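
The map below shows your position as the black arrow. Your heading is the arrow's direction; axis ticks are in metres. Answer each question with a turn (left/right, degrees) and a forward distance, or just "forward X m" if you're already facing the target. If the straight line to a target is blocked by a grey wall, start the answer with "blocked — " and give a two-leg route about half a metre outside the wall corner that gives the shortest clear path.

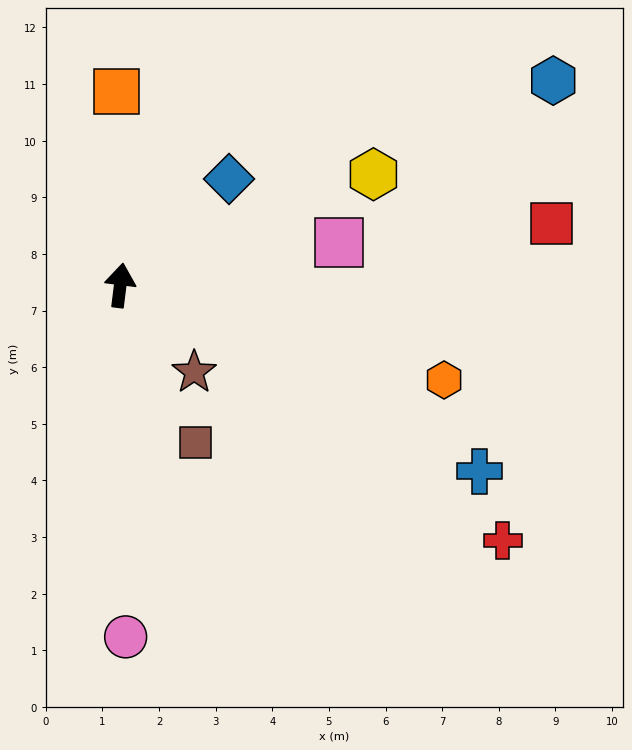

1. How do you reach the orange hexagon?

turn right 99°, forward 6.0 m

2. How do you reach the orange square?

turn left 8°, forward 3.4 m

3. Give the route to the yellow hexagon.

turn right 59°, forward 4.9 m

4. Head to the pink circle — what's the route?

turn right 172°, forward 6.2 m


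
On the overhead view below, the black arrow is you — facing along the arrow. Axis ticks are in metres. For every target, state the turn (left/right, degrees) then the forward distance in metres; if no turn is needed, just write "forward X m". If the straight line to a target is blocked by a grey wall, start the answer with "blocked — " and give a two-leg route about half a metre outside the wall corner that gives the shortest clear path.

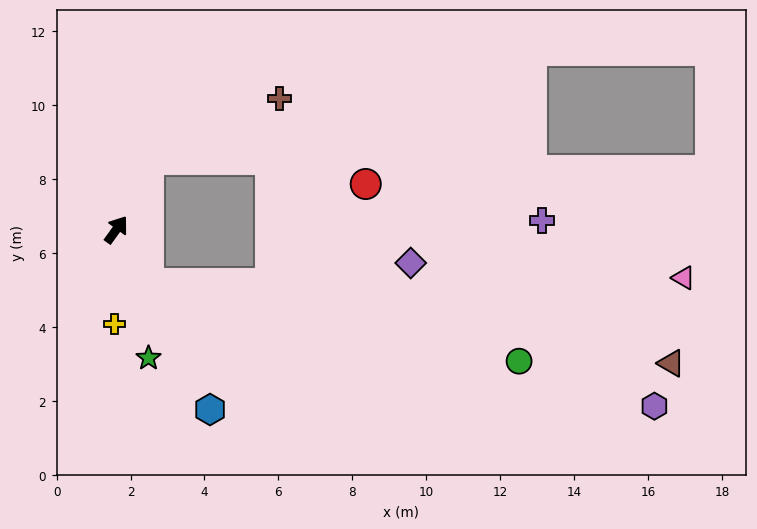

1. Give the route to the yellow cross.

turn right 145°, forward 2.6 m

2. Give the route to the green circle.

blocked — turn right 114°, forward 1.7 m, then turn left 48°, forward 10.3 m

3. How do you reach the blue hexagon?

turn right 117°, forward 5.5 m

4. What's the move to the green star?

turn right 130°, forward 3.6 m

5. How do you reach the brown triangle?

blocked — turn right 114°, forward 1.7 m, then turn left 51°, forward 14.3 m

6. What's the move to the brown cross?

blocked — turn left 12°, forward 2.1 m, then turn right 41°, forward 3.9 m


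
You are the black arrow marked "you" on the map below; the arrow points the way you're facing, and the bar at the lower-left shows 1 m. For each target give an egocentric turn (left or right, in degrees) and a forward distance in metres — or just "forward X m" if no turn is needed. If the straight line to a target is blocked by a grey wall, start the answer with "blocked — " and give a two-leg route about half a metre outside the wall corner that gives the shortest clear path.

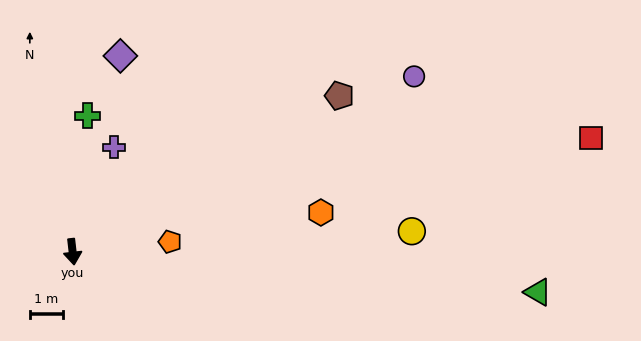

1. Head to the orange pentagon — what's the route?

turn left 89°, forward 3.0 m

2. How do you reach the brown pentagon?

turn left 114°, forward 9.4 m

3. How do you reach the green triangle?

turn left 78°, forward 14.2 m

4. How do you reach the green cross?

turn left 167°, forward 4.2 m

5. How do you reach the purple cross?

turn left 152°, forward 3.4 m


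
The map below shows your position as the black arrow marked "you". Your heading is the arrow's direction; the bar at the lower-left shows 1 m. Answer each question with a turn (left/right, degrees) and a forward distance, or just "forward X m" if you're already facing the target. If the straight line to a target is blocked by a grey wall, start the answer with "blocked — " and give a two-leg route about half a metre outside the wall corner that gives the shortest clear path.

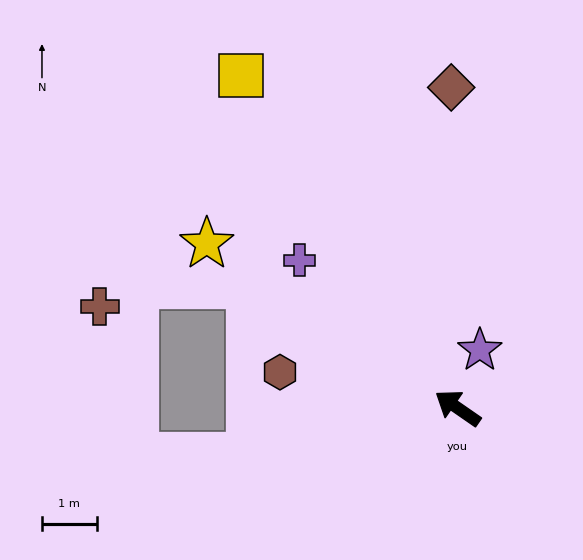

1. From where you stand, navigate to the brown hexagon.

turn left 23°, forward 3.3 m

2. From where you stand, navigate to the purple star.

turn right 76°, forward 1.1 m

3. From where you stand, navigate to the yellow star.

forward 5.5 m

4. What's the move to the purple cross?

turn right 8°, forward 4.0 m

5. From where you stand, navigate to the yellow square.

turn right 22°, forward 7.2 m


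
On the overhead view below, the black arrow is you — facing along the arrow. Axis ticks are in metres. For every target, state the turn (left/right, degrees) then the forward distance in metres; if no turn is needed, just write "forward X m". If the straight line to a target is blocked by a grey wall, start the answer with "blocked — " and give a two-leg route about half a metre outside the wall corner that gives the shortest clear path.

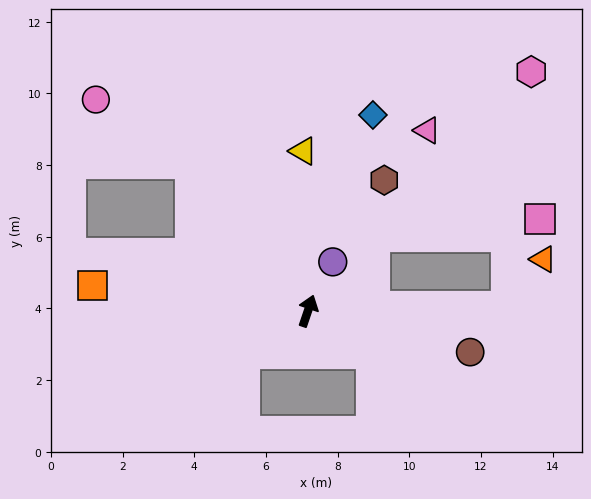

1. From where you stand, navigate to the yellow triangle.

turn left 20°, forward 4.5 m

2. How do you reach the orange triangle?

blocked — turn right 70°, forward 5.5 m, then turn left 50°, forward 1.7 m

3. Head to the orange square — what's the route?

turn left 102°, forward 6.0 m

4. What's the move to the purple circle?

turn right 8°, forward 1.5 m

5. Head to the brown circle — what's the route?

turn right 86°, forward 4.7 m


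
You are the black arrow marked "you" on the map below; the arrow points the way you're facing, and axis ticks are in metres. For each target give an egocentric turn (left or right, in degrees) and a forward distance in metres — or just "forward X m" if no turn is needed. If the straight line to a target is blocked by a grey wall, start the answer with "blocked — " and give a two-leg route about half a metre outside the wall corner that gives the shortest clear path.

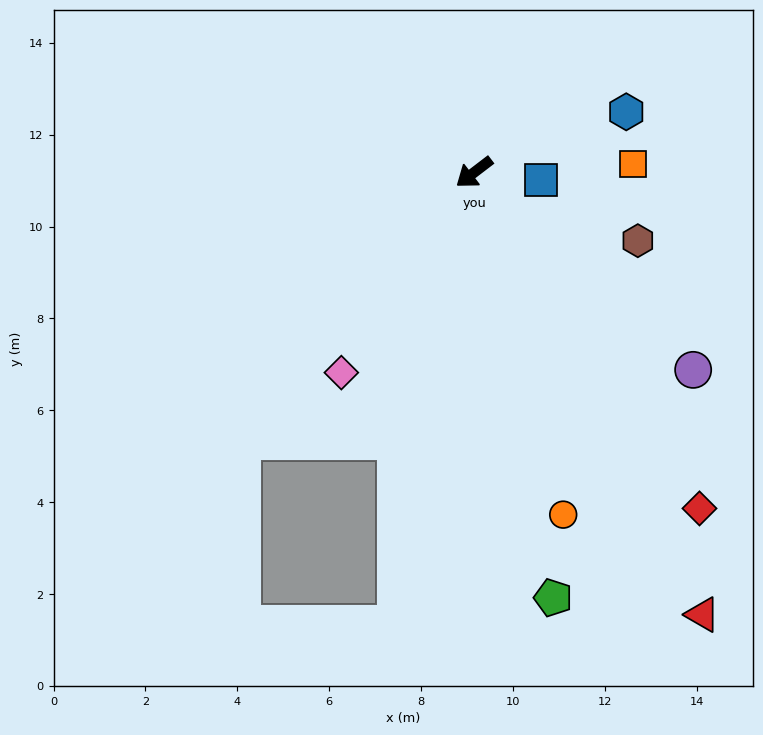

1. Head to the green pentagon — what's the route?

turn left 63°, forward 9.4 m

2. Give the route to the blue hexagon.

turn left 164°, forward 3.6 m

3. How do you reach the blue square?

turn left 136°, forward 1.5 m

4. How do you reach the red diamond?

turn left 86°, forward 8.8 m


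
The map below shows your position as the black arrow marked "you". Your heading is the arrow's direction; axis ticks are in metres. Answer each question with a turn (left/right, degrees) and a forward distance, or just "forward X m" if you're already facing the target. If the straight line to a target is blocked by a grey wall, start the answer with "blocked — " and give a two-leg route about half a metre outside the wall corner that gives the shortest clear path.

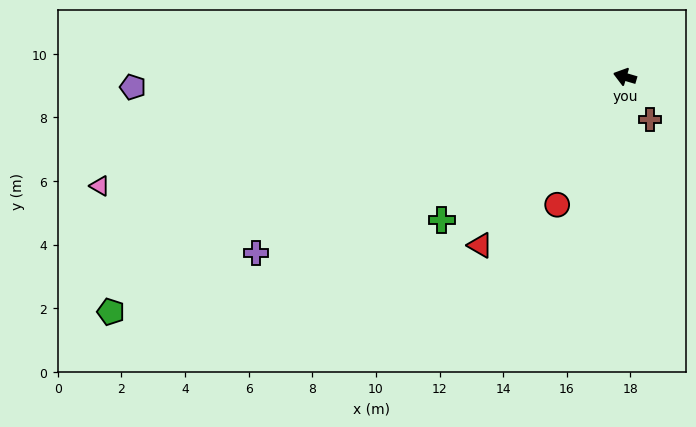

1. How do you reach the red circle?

turn left 79°, forward 4.6 m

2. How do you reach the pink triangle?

turn left 28°, forward 16.9 m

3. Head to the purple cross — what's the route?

turn left 42°, forward 12.8 m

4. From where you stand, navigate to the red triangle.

turn left 66°, forward 7.0 m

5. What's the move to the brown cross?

turn left 137°, forward 1.6 m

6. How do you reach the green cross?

turn left 54°, forward 7.3 m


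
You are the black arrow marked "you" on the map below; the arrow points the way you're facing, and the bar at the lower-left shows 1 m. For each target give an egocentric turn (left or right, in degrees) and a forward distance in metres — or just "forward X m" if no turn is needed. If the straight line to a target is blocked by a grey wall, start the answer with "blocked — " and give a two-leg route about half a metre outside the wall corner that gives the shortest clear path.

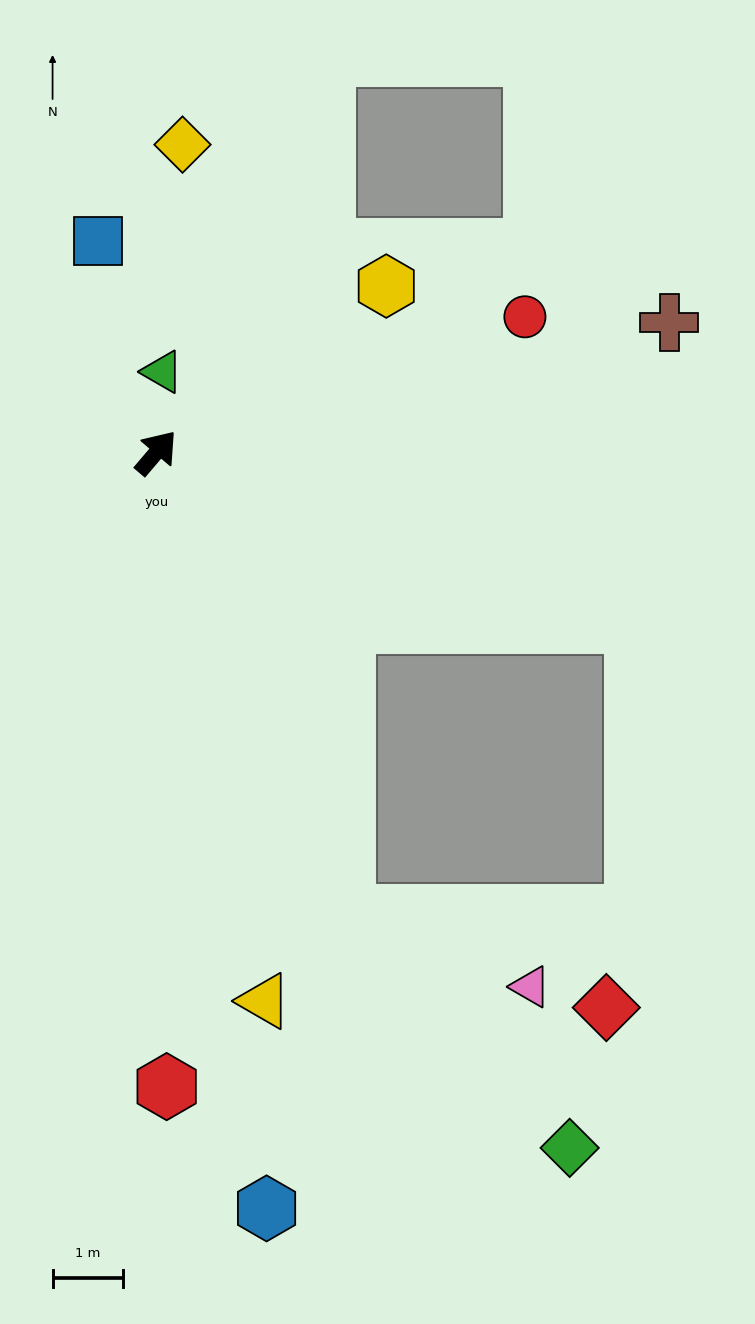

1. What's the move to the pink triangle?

blocked — turn right 117°, forward 7.1 m, then turn left 46°, forward 2.8 m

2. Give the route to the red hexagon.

turn right 139°, forward 9.1 m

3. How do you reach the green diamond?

blocked — turn right 117°, forward 7.1 m, then turn left 21°, forward 4.6 m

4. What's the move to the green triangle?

turn left 36°, forward 1.2 m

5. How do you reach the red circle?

turn right 29°, forward 5.6 m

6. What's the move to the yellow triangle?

turn right 128°, forward 8.0 m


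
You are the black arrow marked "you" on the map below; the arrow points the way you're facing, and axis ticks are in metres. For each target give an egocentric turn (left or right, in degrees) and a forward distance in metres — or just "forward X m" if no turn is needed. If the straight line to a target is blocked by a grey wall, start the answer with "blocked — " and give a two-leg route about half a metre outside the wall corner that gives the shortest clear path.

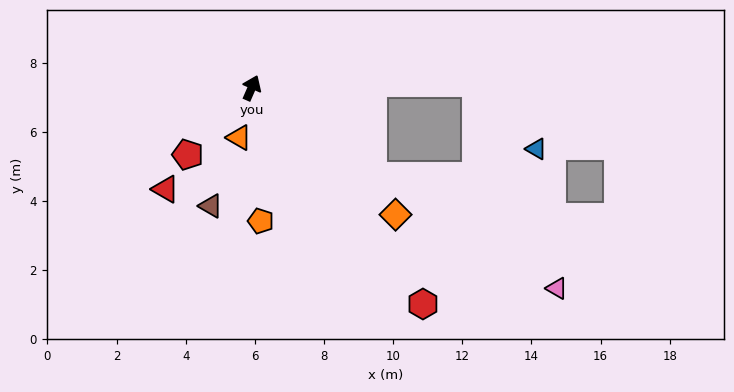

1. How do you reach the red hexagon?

turn right 118°, forward 8.0 m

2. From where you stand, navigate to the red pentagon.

turn left 160°, forward 2.7 m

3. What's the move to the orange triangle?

turn right 171°, forward 1.5 m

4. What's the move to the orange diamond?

turn right 108°, forward 5.5 m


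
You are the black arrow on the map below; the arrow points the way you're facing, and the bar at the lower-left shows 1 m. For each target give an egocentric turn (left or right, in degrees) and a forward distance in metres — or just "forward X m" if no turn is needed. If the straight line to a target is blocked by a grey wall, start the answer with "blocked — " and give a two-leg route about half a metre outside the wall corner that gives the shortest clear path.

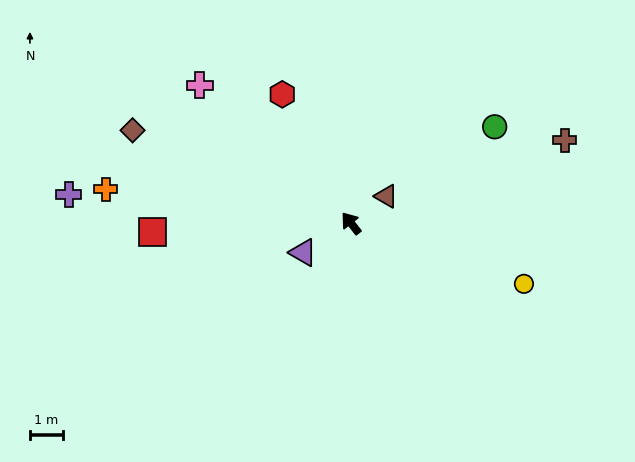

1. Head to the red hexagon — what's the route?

turn right 10°, forward 4.4 m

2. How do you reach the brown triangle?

turn right 91°, forward 1.3 m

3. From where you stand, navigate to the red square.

turn left 54°, forward 6.0 m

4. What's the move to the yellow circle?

turn right 148°, forward 5.6 m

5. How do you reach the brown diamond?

turn left 29°, forward 7.2 m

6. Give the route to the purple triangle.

turn left 83°, forward 1.7 m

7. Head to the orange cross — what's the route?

turn left 44°, forward 7.5 m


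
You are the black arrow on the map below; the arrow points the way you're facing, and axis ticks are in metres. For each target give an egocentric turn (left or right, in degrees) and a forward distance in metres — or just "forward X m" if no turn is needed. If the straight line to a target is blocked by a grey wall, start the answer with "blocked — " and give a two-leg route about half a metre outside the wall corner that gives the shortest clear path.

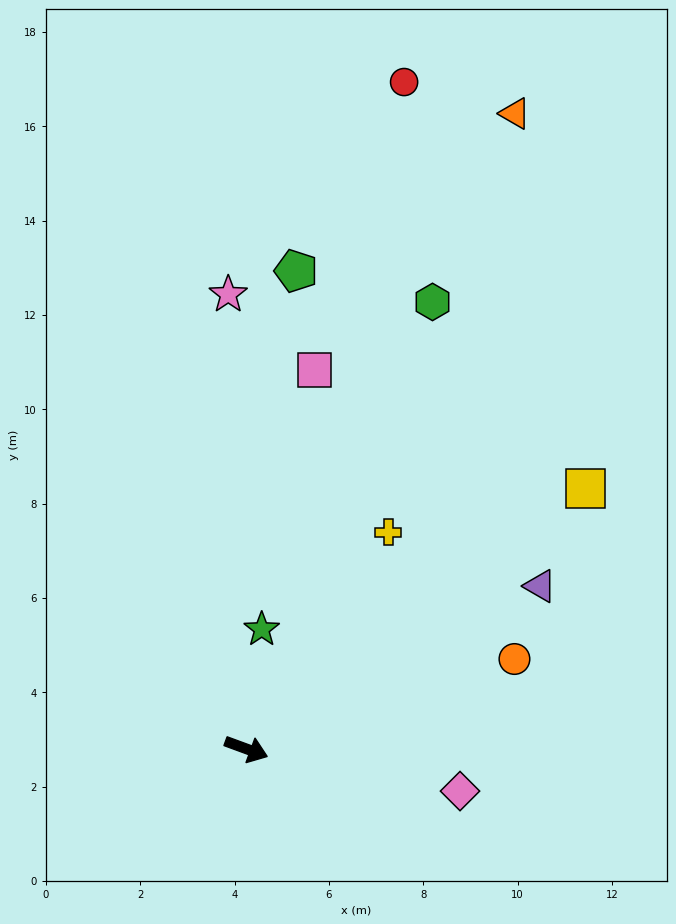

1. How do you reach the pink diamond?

turn left 9°, forward 4.6 m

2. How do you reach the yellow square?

turn left 58°, forward 9.1 m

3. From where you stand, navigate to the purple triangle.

turn left 49°, forward 7.1 m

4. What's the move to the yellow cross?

turn left 77°, forward 5.5 m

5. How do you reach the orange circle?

turn left 39°, forward 6.0 m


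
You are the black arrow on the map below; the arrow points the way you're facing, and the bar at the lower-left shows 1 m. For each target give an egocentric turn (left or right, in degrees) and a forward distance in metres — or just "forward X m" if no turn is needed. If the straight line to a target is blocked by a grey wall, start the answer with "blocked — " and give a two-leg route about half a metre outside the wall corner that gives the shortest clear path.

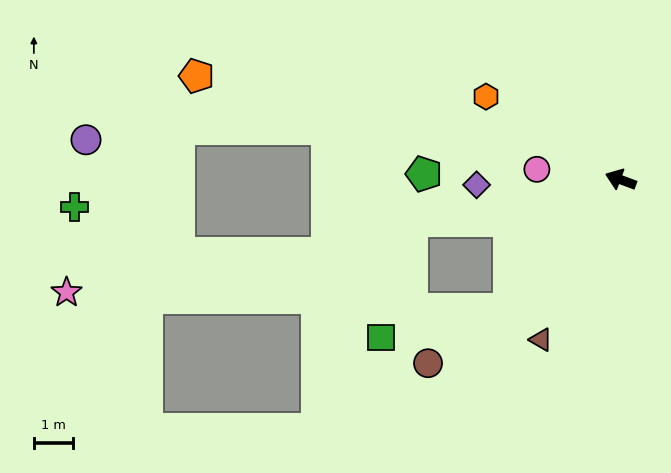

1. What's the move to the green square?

blocked — turn left 70°, forward 4.4 m, then turn right 38°, forward 3.4 m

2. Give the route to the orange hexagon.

turn right 11°, forward 4.0 m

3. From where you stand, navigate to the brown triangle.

turn left 84°, forward 4.6 m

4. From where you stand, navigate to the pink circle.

turn left 13°, forward 2.2 m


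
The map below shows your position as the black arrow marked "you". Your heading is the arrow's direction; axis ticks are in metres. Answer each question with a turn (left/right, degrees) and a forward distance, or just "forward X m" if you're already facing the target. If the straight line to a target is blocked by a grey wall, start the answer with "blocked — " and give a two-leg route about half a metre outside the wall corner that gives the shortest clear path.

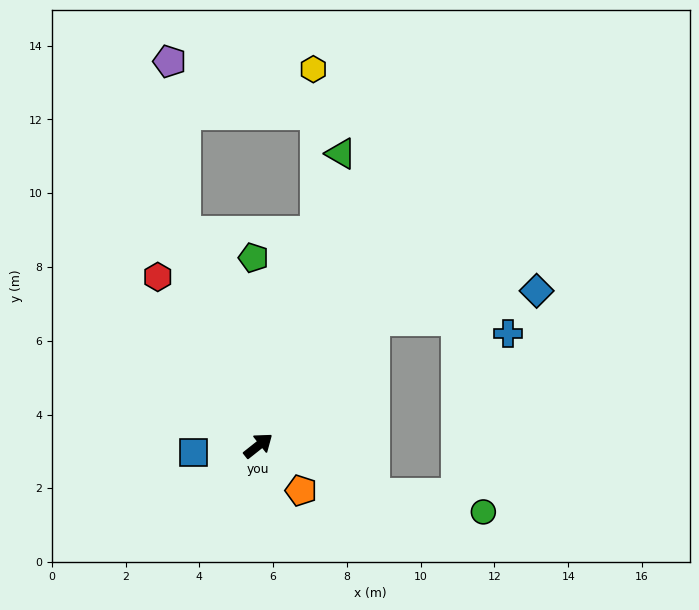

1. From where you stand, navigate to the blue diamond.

blocked — turn left 9°, forward 4.6 m, then turn right 37°, forward 4.5 m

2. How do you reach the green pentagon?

turn left 53°, forward 5.1 m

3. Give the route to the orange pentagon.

turn right 85°, forward 1.7 m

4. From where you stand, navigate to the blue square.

turn left 148°, forward 1.8 m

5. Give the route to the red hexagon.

turn left 82°, forward 5.3 m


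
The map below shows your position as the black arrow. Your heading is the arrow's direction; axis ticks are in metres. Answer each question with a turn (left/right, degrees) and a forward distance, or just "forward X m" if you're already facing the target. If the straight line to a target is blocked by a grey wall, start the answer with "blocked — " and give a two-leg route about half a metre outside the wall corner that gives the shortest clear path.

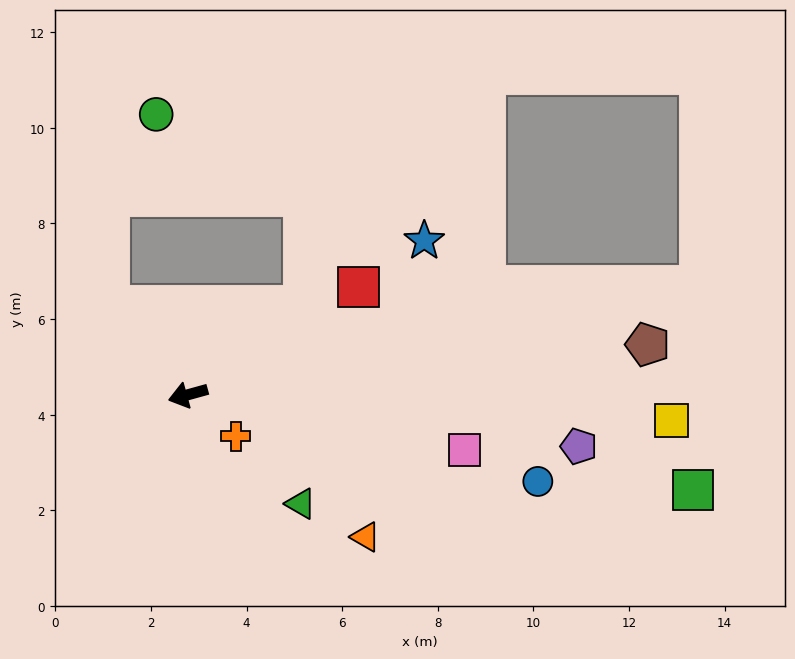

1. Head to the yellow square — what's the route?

turn left 162°, forward 10.1 m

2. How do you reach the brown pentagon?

turn left 171°, forward 9.7 m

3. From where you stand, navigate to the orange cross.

turn left 124°, forward 1.3 m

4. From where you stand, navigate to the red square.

turn right 163°, forward 4.2 m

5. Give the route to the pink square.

turn left 153°, forward 5.9 m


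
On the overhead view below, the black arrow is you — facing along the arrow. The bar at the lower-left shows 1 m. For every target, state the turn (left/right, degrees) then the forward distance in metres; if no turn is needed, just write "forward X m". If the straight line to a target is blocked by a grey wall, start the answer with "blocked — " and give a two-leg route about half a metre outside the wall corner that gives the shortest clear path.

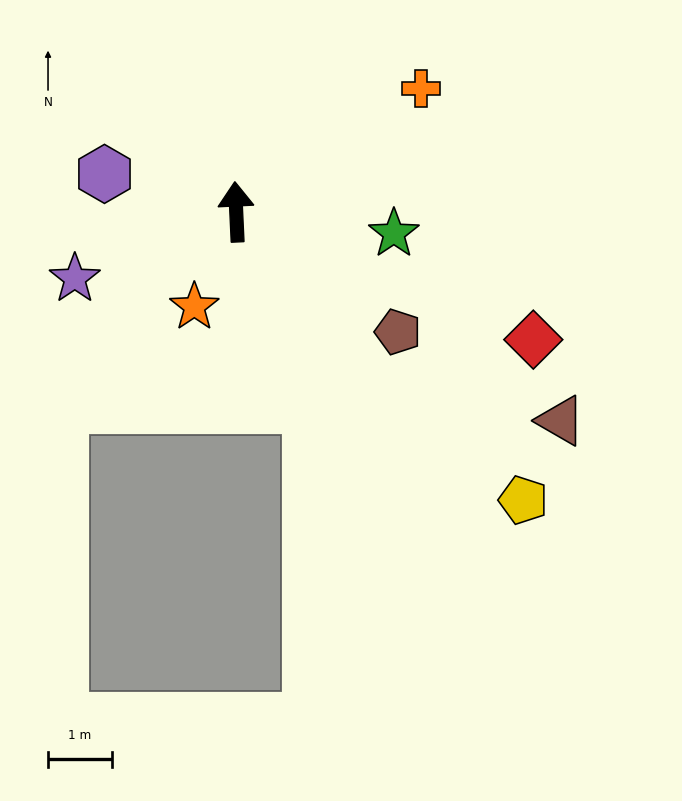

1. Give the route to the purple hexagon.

turn left 71°, forward 2.1 m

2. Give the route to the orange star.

turn left 154°, forward 1.6 m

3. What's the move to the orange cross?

turn right 59°, forward 3.5 m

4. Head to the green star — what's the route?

turn right 100°, forward 2.5 m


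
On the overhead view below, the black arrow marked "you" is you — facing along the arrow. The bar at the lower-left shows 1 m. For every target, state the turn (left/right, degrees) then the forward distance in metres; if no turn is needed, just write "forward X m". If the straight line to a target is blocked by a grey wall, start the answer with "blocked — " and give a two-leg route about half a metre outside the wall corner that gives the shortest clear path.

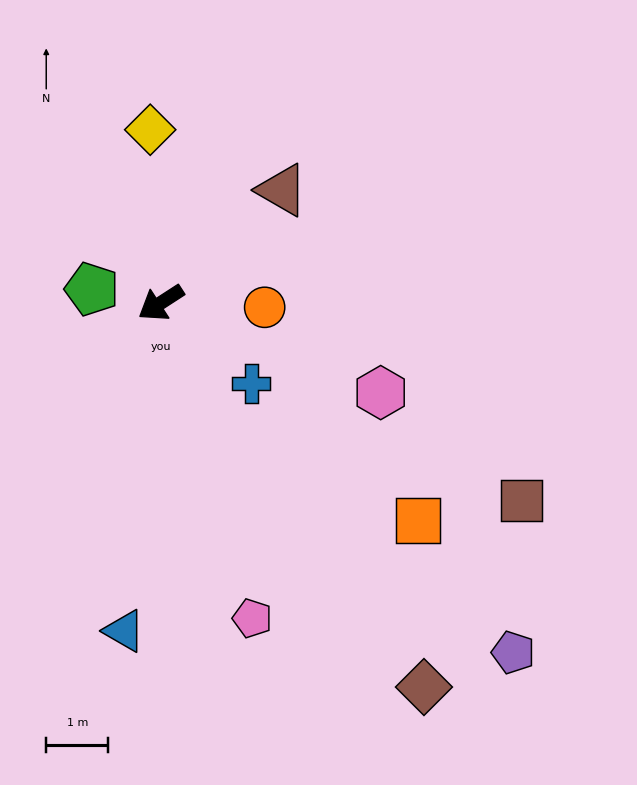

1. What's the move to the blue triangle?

turn left 51°, forward 5.3 m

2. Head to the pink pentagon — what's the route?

turn left 73°, forward 5.3 m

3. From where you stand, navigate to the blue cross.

turn left 105°, forward 1.9 m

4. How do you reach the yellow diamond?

turn right 119°, forward 2.8 m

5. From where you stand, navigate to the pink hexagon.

turn left 125°, forward 3.8 m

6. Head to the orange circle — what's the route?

turn left 145°, forward 1.7 m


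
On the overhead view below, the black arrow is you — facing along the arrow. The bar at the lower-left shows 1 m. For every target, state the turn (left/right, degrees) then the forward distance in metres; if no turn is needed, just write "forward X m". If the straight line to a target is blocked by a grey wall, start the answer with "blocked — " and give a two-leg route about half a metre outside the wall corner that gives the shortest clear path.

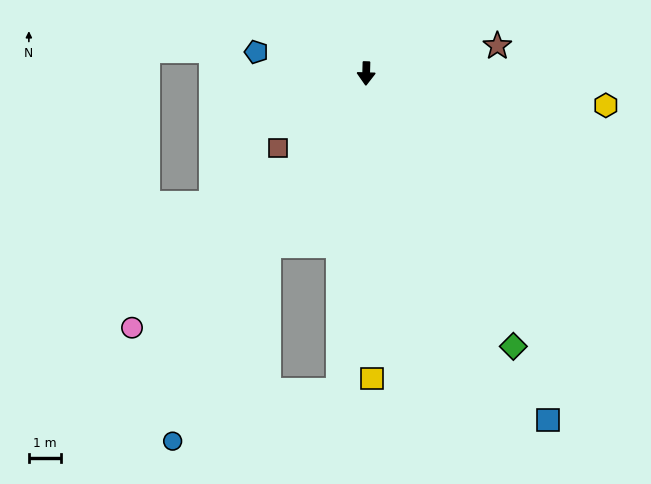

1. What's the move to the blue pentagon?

turn right 100°, forward 3.5 m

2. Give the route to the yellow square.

turn left 3°, forward 9.6 m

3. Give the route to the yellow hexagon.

turn left 84°, forward 7.6 m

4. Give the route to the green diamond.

turn left 30°, forward 9.8 m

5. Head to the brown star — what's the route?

turn left 103°, forward 4.2 m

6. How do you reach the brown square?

turn right 48°, forward 3.6 m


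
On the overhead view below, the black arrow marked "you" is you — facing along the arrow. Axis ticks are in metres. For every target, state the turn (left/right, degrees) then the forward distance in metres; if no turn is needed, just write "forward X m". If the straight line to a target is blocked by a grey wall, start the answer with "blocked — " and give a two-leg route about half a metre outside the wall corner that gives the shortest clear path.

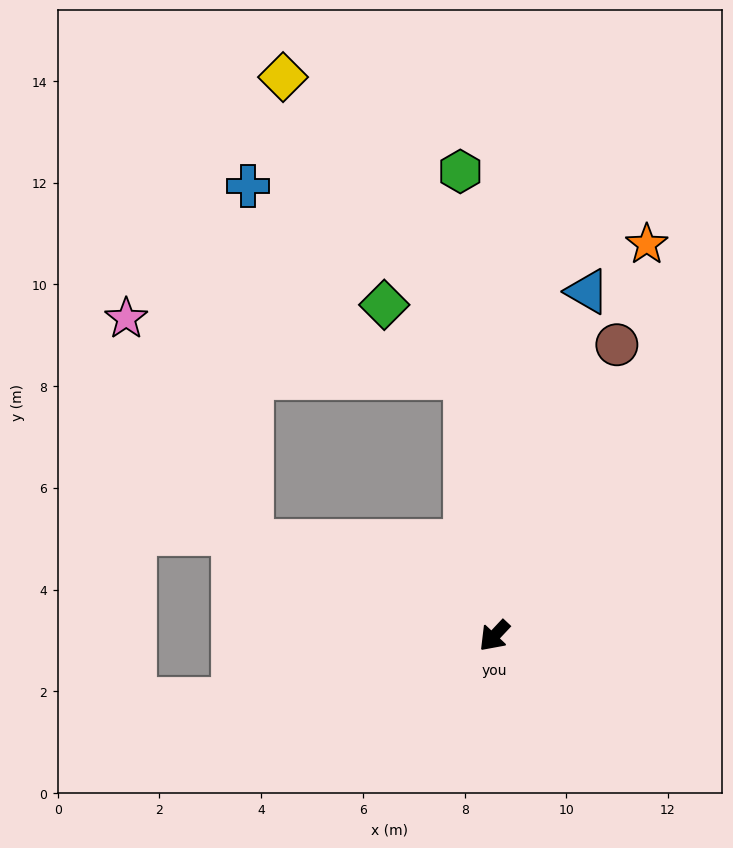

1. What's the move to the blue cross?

blocked — turn right 68°, forward 5.1 m, then turn right 68°, forward 7.0 m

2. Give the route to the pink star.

blocked — turn right 68°, forward 5.1 m, then turn right 39°, forward 5.0 m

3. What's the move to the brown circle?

turn right 160°, forward 6.2 m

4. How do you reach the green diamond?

blocked — turn right 130°, forward 5.1 m, then turn left 41°, forward 2.1 m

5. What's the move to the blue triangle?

turn right 152°, forward 7.0 m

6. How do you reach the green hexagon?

turn right 133°, forward 9.2 m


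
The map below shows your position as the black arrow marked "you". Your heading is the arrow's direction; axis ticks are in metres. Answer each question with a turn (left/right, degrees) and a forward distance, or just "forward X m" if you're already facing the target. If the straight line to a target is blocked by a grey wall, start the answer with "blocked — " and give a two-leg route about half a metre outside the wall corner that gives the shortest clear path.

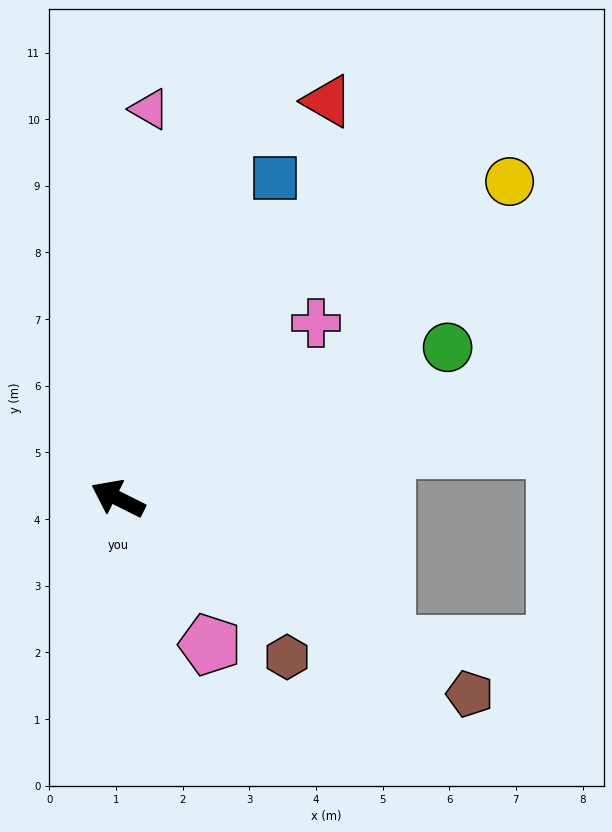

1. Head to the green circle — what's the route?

turn right 129°, forward 5.4 m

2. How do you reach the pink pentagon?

turn left 149°, forward 2.6 m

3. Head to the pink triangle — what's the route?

turn right 68°, forward 5.9 m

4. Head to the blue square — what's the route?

turn right 90°, forward 5.3 m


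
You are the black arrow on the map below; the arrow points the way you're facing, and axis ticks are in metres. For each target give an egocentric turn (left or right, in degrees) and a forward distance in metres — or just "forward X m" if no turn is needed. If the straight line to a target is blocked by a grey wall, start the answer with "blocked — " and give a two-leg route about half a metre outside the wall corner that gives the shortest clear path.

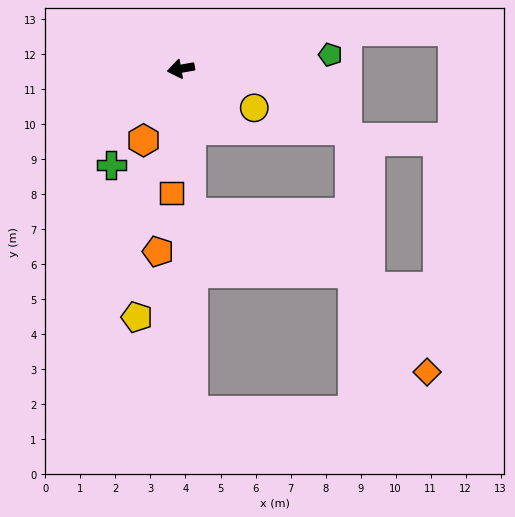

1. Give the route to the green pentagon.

turn left 175°, forward 4.3 m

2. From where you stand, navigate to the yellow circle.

turn left 142°, forward 2.4 m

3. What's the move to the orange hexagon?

turn left 52°, forward 2.3 m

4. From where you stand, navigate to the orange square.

turn left 76°, forward 3.5 m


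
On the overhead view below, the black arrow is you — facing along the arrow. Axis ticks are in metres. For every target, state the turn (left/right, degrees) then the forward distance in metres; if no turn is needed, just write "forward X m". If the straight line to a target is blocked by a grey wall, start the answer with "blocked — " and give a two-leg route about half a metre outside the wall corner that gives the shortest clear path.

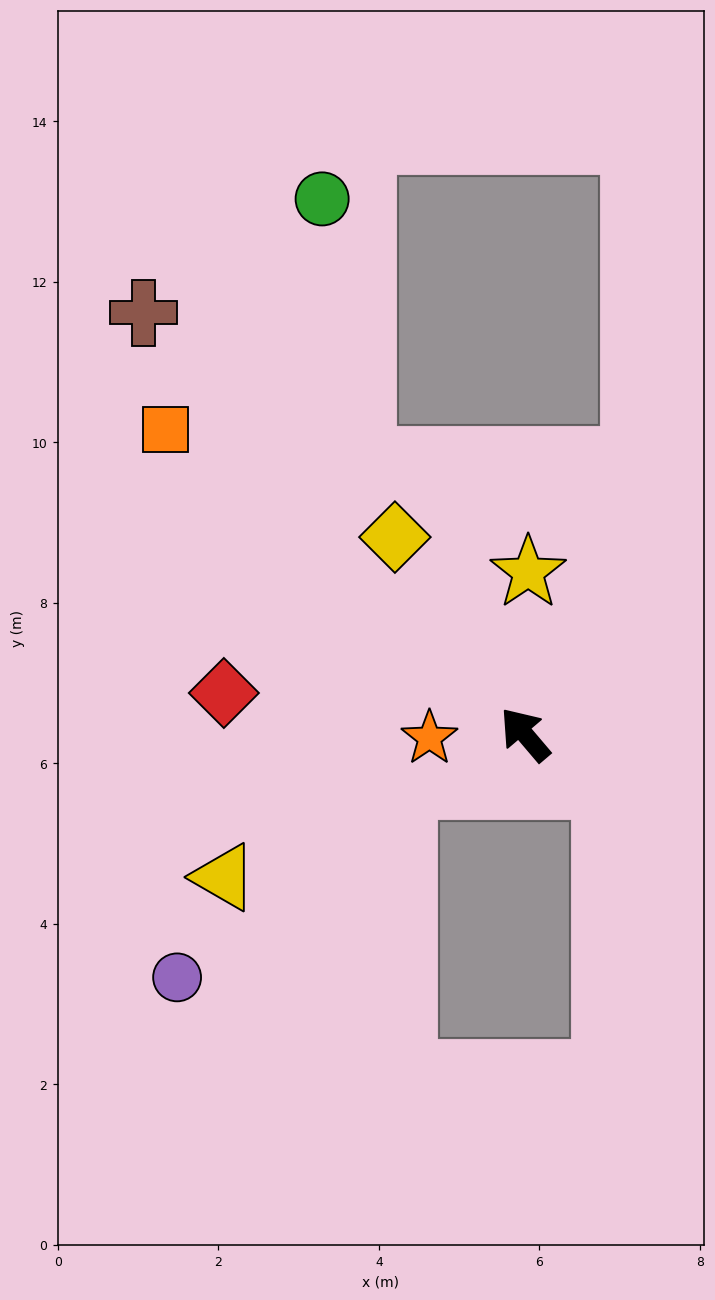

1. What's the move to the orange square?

turn left 9°, forward 5.9 m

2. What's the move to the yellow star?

turn right 42°, forward 2.0 m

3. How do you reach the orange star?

turn left 52°, forward 1.2 m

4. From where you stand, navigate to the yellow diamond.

turn right 7°, forward 2.9 m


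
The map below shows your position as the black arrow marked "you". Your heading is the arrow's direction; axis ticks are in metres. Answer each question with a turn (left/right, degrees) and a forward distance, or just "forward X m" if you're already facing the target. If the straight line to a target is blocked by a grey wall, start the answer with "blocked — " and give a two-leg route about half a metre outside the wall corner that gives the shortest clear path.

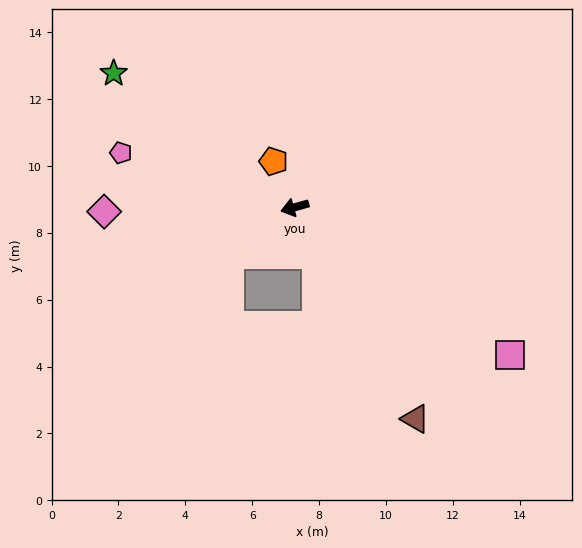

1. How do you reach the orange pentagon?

turn right 81°, forward 1.5 m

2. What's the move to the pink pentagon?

turn right 33°, forward 5.4 m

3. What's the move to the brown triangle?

turn left 104°, forward 7.3 m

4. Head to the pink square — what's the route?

turn left 130°, forward 7.8 m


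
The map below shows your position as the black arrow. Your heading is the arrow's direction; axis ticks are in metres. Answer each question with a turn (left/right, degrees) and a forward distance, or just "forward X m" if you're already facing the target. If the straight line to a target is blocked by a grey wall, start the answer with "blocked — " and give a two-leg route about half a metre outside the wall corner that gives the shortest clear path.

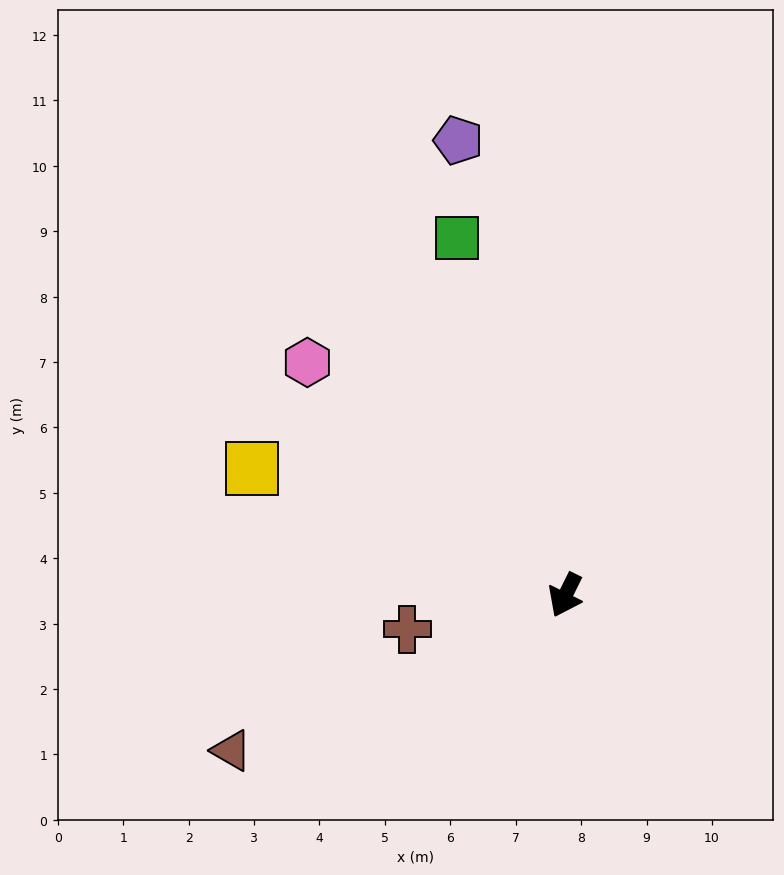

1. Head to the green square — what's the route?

turn right 137°, forward 5.7 m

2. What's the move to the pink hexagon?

turn right 106°, forward 5.3 m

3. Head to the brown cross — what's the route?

turn right 52°, forward 2.5 m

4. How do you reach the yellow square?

turn right 86°, forward 5.2 m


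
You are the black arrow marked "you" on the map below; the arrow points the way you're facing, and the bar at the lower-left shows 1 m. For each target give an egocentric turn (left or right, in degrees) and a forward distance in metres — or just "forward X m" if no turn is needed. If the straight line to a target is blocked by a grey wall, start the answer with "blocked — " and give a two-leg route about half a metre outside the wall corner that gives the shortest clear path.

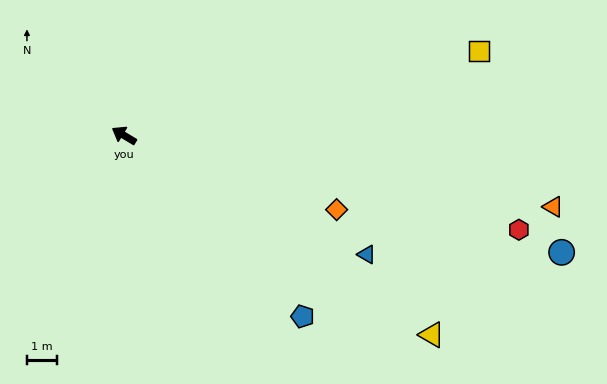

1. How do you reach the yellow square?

turn right 136°, forward 12.2 m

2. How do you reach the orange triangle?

turn right 158°, forward 14.5 m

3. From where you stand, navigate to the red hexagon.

turn right 162°, forward 13.6 m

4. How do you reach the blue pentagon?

turn left 166°, forward 8.5 m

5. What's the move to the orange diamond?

turn right 168°, forward 7.5 m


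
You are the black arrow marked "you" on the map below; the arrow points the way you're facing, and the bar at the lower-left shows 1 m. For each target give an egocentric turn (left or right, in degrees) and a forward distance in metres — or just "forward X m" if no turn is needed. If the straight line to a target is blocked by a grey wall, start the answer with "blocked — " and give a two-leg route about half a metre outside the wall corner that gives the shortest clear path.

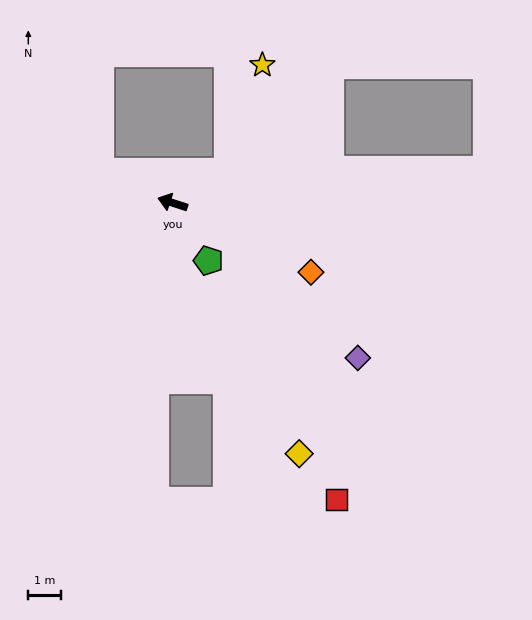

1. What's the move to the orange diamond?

turn left 171°, forward 4.8 m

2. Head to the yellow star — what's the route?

blocked — turn right 132°, forward 2.0 m, then turn left 42°, forward 3.5 m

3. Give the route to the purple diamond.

turn left 158°, forward 7.5 m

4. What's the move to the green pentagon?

turn left 140°, forward 2.1 m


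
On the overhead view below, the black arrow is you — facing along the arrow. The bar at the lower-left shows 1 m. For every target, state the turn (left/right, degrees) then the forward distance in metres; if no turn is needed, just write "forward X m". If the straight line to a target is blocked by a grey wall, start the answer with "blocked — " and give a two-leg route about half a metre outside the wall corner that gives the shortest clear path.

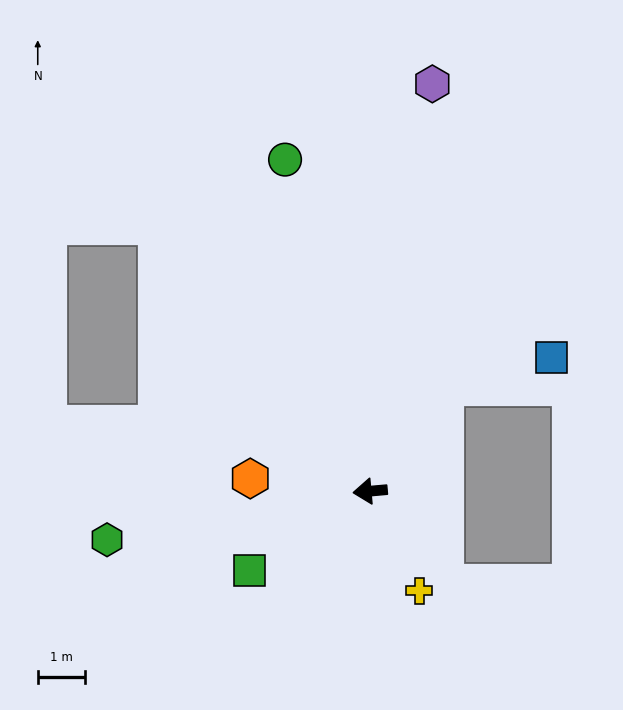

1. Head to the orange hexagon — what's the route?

turn right 11°, forward 2.6 m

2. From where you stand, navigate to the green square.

turn left 28°, forward 3.1 m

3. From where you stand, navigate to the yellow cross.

turn left 111°, forward 2.4 m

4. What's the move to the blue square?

blocked — turn right 130°, forward 2.7 m, then turn right 40°, forward 2.4 m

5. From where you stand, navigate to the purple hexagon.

turn right 104°, forward 8.8 m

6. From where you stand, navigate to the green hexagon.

turn left 5°, forward 5.7 m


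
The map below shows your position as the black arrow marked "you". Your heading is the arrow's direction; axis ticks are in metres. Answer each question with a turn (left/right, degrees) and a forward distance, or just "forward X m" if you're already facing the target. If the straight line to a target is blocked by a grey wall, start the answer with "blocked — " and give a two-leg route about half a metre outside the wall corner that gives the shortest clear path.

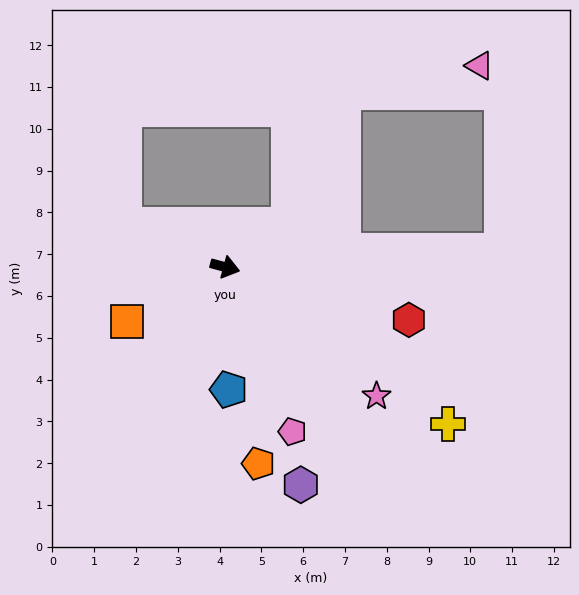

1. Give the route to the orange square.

turn right 136°, forward 2.7 m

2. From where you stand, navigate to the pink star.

turn right 25°, forward 4.8 m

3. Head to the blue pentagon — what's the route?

turn right 73°, forward 2.9 m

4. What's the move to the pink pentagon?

turn right 53°, forward 4.3 m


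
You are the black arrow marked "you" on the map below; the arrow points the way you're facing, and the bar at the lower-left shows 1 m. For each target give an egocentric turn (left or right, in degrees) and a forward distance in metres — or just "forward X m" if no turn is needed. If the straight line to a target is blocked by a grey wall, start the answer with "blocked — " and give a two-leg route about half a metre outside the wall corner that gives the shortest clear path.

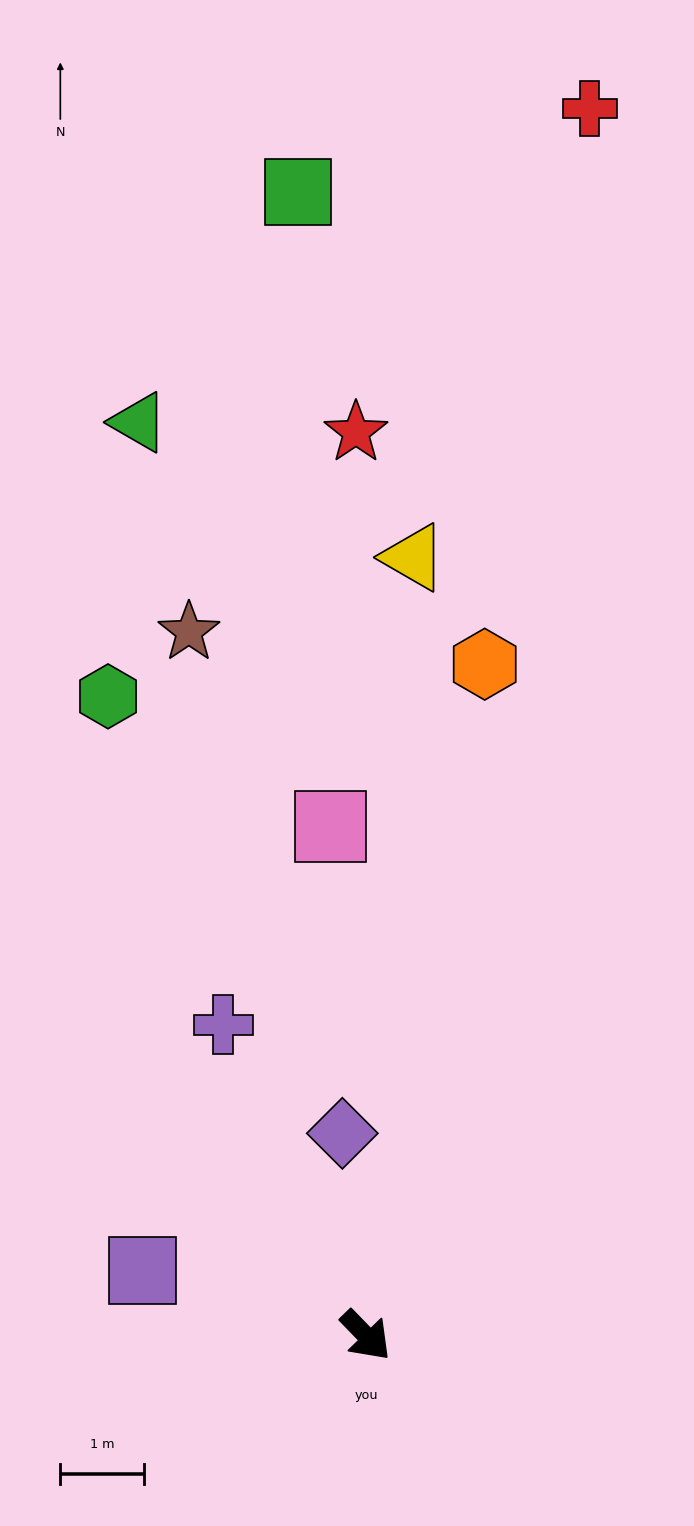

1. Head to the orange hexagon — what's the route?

turn left 126°, forward 8.2 m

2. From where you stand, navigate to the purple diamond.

turn left 143°, forward 2.4 m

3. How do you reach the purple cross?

turn left 161°, forward 4.1 m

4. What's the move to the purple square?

turn right 150°, forward 2.8 m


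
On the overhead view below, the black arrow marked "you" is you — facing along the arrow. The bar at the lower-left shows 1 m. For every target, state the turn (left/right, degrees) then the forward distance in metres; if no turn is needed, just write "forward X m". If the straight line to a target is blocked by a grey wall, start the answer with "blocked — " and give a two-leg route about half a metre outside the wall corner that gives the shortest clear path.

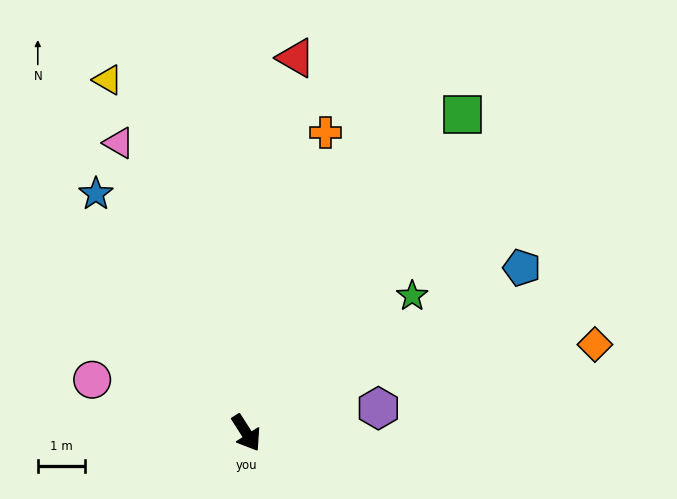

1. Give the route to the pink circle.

turn right 142°, forward 3.5 m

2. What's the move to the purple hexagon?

turn left 68°, forward 2.8 m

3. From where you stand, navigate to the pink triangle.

turn left 171°, forward 6.7 m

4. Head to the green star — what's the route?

turn left 97°, forward 4.6 m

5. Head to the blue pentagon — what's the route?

turn left 88°, forward 6.8 m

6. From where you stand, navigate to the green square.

turn left 113°, forward 8.2 m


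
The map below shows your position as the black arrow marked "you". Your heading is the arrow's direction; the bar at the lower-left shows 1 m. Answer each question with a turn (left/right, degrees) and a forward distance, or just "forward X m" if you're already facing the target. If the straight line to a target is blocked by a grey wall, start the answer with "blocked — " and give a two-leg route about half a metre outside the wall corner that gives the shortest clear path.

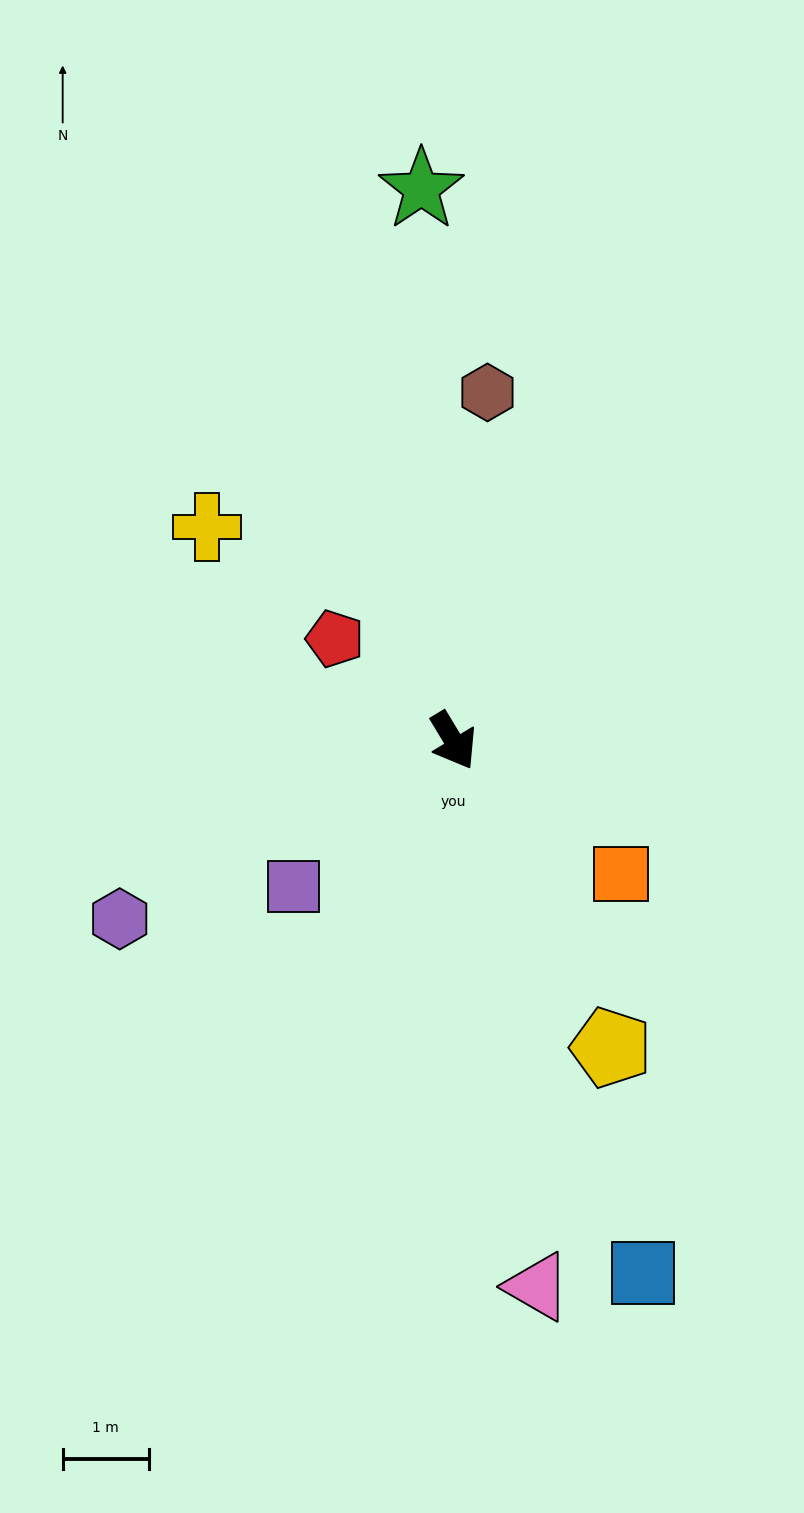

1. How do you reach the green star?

turn left 152°, forward 6.4 m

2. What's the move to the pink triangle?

turn right 22°, forward 6.4 m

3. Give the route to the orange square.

turn left 20°, forward 2.5 m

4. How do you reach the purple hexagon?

turn right 93°, forward 4.4 m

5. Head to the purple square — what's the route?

turn right 79°, forward 2.5 m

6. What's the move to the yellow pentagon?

turn right 4°, forward 4.0 m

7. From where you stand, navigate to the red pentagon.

turn right 162°, forward 1.8 m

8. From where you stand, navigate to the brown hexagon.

turn left 143°, forward 4.1 m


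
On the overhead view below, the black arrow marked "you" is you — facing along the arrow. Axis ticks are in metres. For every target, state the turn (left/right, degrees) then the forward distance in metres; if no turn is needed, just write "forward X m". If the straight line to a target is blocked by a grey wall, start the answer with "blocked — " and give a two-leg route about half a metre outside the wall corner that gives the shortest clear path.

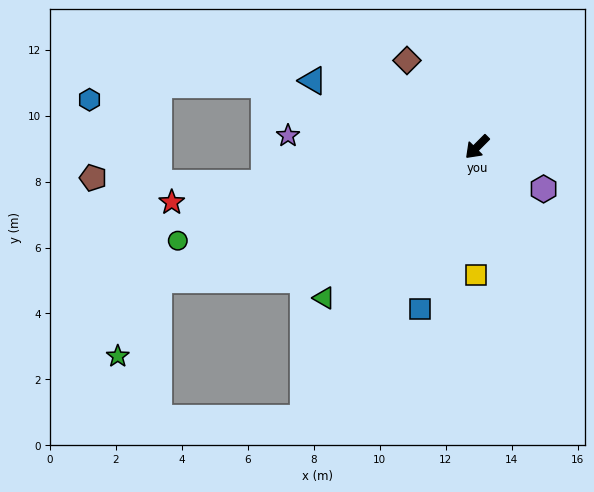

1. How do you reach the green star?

blocked — turn right 23°, forward 10.5 m, then turn left 40°, forward 2.6 m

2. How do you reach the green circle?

turn right 28°, forward 9.5 m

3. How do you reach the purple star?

turn right 49°, forward 5.7 m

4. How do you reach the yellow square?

turn left 44°, forward 3.9 m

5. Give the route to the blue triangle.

turn right 67°, forward 5.4 m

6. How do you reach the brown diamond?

turn right 96°, forward 3.4 m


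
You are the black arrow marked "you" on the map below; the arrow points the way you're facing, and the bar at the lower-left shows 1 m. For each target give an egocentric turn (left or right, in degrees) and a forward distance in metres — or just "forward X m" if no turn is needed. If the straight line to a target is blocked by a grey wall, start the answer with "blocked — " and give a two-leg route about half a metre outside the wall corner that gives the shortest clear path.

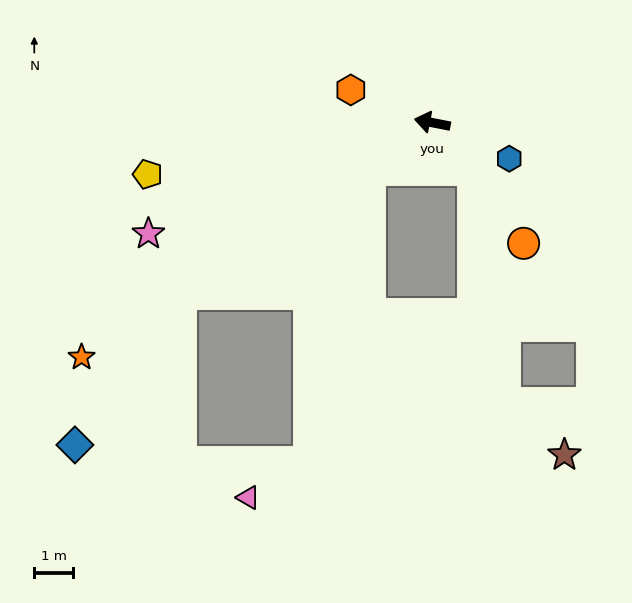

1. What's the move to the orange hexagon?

turn right 11°, forward 2.2 m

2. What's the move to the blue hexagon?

turn left 166°, forward 2.2 m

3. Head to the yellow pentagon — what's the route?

turn left 21°, forward 7.4 m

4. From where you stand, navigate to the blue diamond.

blocked — turn left 45°, forward 7.8 m, then turn left 21°, forward 4.7 m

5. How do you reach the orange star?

turn left 45°, forward 10.8 m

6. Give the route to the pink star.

turn left 32°, forward 7.8 m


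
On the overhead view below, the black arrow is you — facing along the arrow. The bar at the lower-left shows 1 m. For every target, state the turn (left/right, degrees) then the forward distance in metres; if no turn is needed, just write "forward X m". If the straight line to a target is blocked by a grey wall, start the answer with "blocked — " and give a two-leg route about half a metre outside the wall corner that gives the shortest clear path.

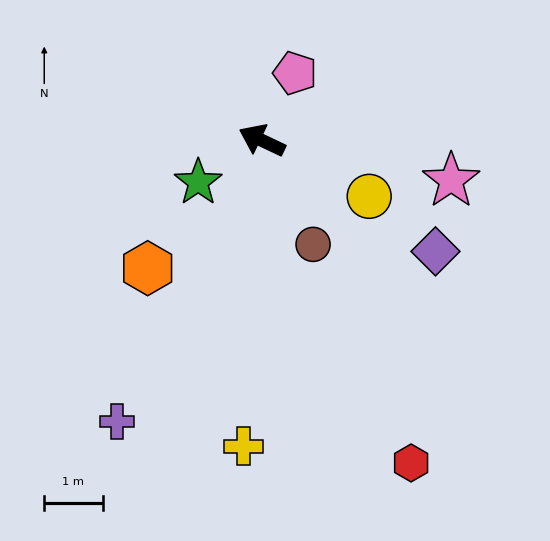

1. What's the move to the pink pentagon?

turn right 91°, forward 1.3 m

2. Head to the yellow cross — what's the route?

turn left 112°, forward 5.2 m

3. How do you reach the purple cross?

turn left 88°, forward 5.4 m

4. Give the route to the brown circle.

turn left 142°, forward 2.0 m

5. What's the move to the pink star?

turn right 167°, forward 3.3 m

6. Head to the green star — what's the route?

turn left 59°, forward 1.3 m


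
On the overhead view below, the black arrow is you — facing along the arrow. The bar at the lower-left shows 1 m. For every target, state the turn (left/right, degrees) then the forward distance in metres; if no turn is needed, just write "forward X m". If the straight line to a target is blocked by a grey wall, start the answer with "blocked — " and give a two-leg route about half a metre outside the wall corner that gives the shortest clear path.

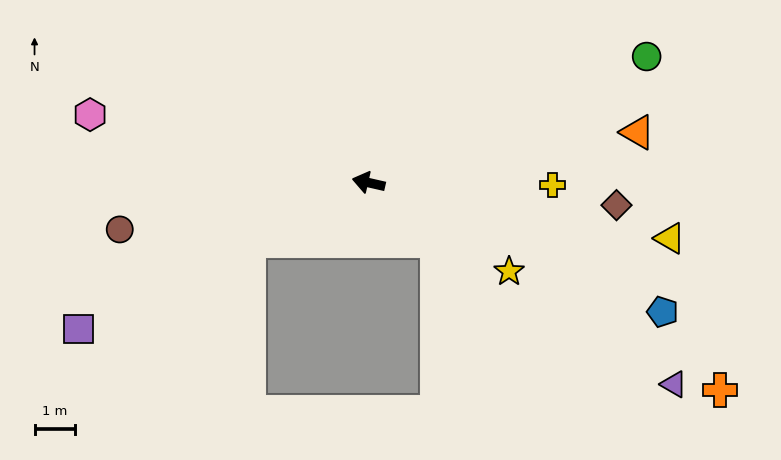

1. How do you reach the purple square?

turn left 40°, forward 8.1 m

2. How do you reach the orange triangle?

turn right 157°, forward 6.8 m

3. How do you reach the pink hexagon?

forward 7.2 m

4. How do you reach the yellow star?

turn left 161°, forward 4.2 m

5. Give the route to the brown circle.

turn left 23°, forward 6.3 m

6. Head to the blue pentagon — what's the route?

turn left 169°, forward 8.0 m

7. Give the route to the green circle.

turn right 143°, forward 7.6 m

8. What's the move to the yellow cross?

turn right 168°, forward 4.6 m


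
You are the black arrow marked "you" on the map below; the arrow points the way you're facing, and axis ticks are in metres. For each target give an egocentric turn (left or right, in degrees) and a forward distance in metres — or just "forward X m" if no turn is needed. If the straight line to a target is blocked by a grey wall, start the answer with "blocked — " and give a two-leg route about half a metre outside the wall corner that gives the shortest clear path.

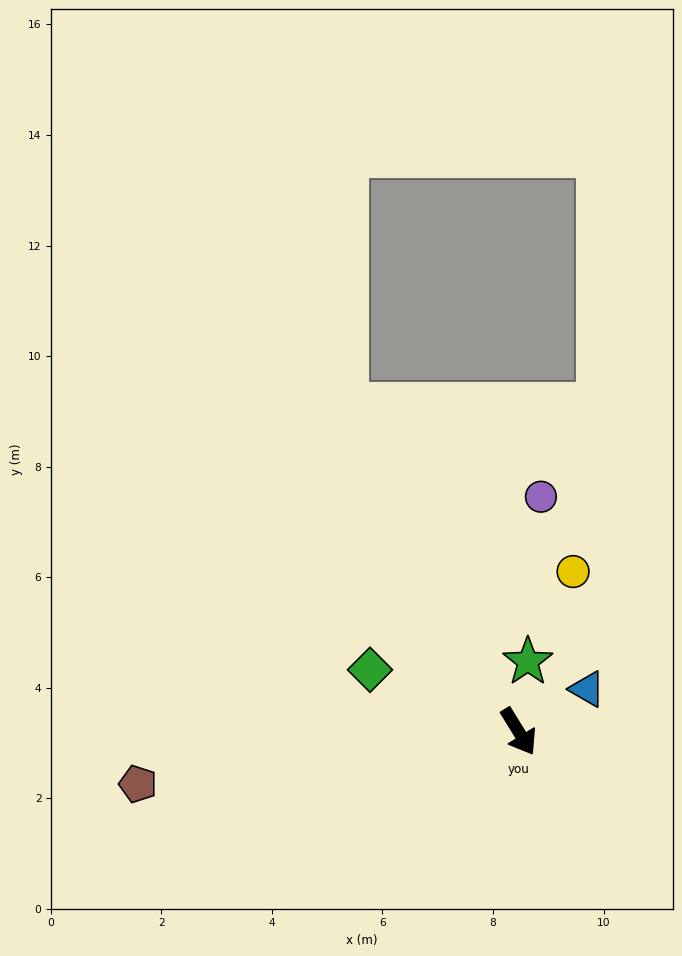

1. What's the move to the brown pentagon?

turn right 114°, forward 7.0 m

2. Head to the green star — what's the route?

turn left 141°, forward 1.3 m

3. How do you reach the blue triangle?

turn left 90°, forward 1.5 m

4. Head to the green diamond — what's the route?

turn right 144°, forward 2.9 m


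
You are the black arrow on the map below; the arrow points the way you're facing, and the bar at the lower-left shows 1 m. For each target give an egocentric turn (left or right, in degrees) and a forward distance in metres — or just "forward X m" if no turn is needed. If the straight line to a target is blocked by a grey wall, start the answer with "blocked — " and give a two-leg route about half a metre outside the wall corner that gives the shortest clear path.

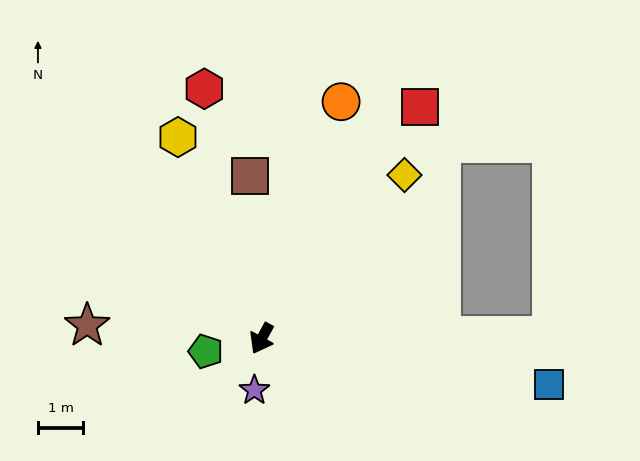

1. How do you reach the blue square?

turn left 110°, forward 6.4 m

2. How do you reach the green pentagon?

turn right 48°, forward 1.3 m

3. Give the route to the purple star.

turn left 21°, forward 1.1 m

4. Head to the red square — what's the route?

turn left 174°, forward 6.2 m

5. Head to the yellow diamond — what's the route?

turn left 168°, forward 4.8 m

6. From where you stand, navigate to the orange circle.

turn right 170°, forward 5.5 m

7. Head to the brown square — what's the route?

turn right 147°, forward 3.6 m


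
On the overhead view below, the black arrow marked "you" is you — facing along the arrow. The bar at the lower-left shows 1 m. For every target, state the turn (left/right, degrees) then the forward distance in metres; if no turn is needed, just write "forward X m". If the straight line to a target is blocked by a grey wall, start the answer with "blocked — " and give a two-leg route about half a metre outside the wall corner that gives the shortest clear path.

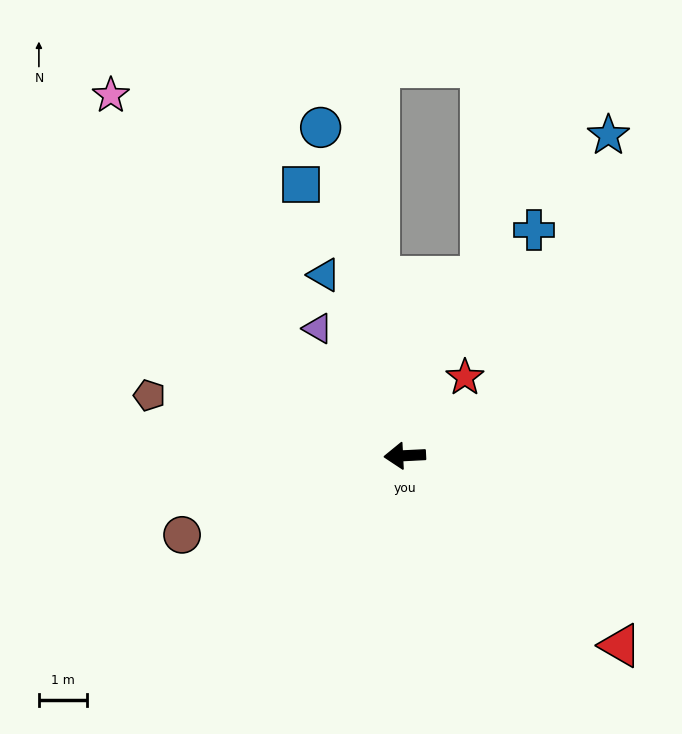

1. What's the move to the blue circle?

turn right 79°, forward 7.0 m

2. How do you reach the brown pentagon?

turn right 16°, forward 5.4 m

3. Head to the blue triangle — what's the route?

turn right 69°, forward 4.1 m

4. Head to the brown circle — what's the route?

turn left 17°, forward 4.9 m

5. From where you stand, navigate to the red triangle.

turn left 136°, forward 6.0 m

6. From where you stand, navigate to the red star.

turn right 130°, forward 2.0 m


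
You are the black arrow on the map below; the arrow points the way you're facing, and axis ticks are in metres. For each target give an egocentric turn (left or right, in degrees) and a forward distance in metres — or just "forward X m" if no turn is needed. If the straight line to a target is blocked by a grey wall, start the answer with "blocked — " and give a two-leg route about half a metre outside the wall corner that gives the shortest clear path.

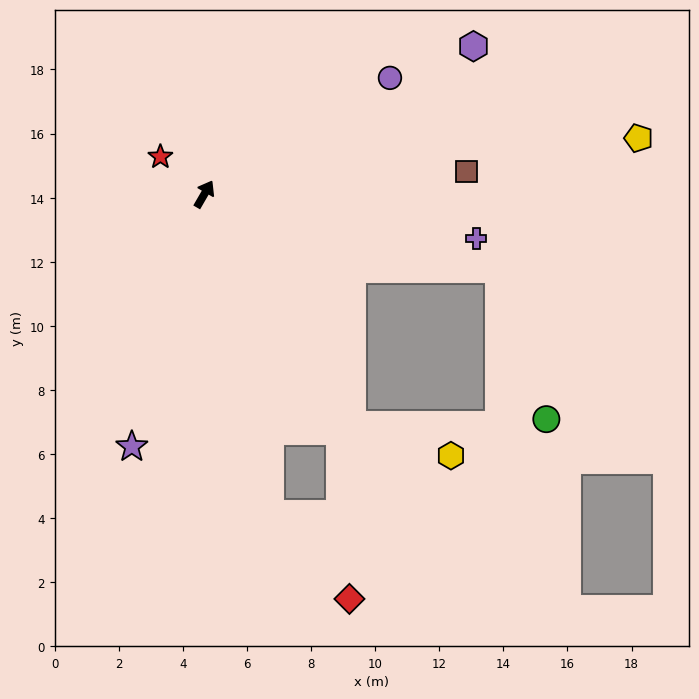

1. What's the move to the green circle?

blocked — turn right 74°, forward 9.5 m, then turn right 58°, forward 4.9 m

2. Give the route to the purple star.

turn right 166°, forward 8.2 m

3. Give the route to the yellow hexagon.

blocked — turn right 117°, forward 8.5 m, then turn left 40°, forward 3.2 m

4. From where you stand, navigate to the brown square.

turn right 55°, forward 8.2 m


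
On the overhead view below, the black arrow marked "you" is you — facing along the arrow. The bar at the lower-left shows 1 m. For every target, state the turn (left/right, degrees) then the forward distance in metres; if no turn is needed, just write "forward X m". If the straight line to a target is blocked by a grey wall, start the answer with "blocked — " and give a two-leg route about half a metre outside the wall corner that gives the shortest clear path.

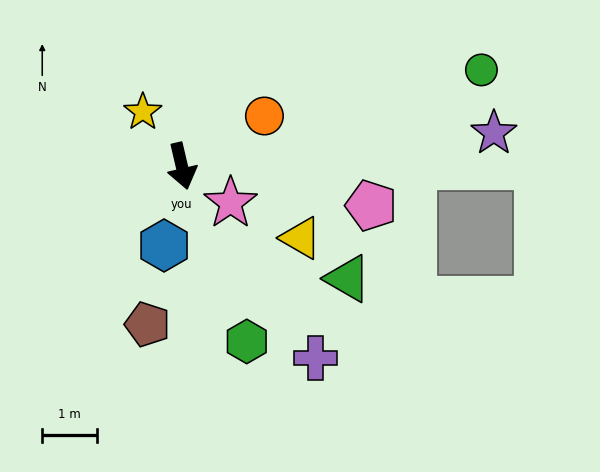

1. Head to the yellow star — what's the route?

turn right 157°, forward 1.2 m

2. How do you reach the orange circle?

turn left 108°, forward 1.8 m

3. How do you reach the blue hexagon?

turn right 26°, forward 1.5 m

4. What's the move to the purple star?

turn left 83°, forward 5.7 m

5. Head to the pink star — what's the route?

turn left 40°, forward 1.1 m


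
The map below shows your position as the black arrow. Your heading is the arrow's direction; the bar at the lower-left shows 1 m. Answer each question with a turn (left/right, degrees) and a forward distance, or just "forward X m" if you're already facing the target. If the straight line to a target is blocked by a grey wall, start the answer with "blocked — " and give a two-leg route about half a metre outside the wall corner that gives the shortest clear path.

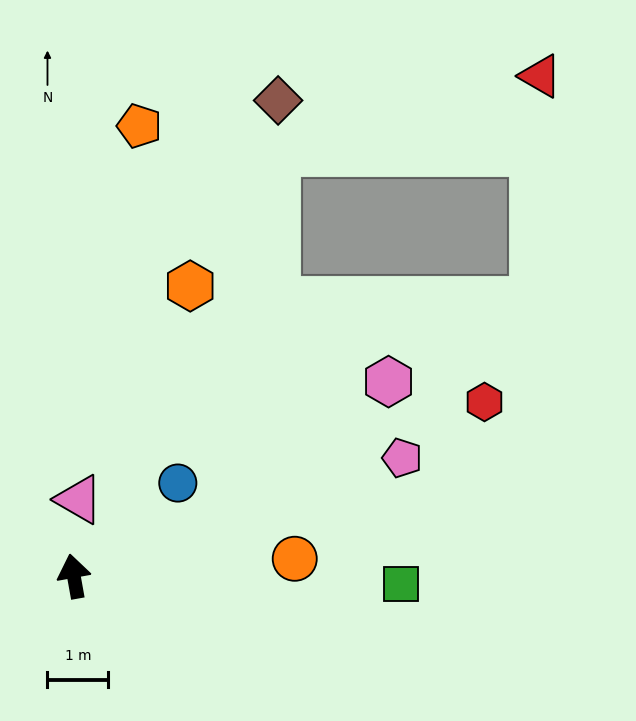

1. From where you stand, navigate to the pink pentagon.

turn right 80°, forward 5.7 m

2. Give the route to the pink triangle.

turn right 14°, forward 1.3 m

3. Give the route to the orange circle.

turn right 96°, forward 3.6 m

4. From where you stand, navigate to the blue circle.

turn right 58°, forward 2.3 m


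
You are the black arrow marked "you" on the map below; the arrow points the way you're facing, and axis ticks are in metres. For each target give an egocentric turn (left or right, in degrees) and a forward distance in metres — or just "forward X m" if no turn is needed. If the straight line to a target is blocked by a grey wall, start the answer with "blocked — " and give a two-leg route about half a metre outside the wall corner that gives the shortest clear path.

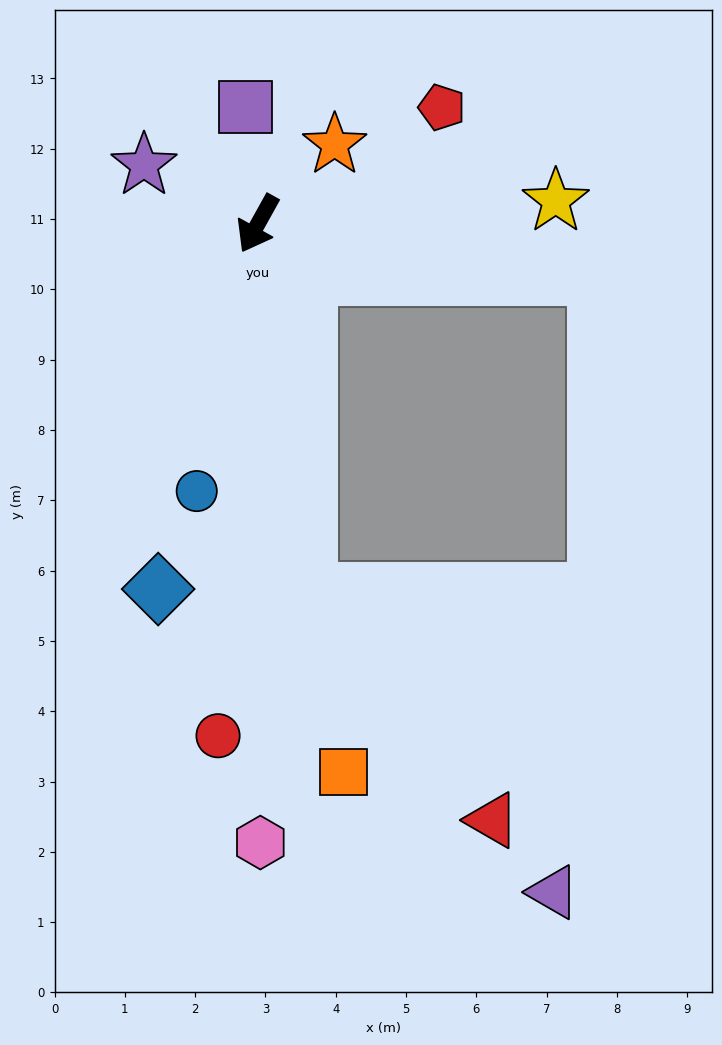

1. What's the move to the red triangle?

blocked — turn left 37°, forward 5.3 m, then turn left 31°, forward 4.2 m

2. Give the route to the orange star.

turn left 165°, forward 1.6 m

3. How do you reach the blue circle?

turn left 16°, forward 3.9 m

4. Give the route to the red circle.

turn left 25°, forward 7.3 m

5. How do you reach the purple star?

turn right 88°, forward 1.8 m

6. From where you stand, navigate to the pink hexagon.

turn left 29°, forward 8.8 m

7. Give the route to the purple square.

turn right 145°, forward 1.7 m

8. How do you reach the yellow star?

turn left 123°, forward 4.2 m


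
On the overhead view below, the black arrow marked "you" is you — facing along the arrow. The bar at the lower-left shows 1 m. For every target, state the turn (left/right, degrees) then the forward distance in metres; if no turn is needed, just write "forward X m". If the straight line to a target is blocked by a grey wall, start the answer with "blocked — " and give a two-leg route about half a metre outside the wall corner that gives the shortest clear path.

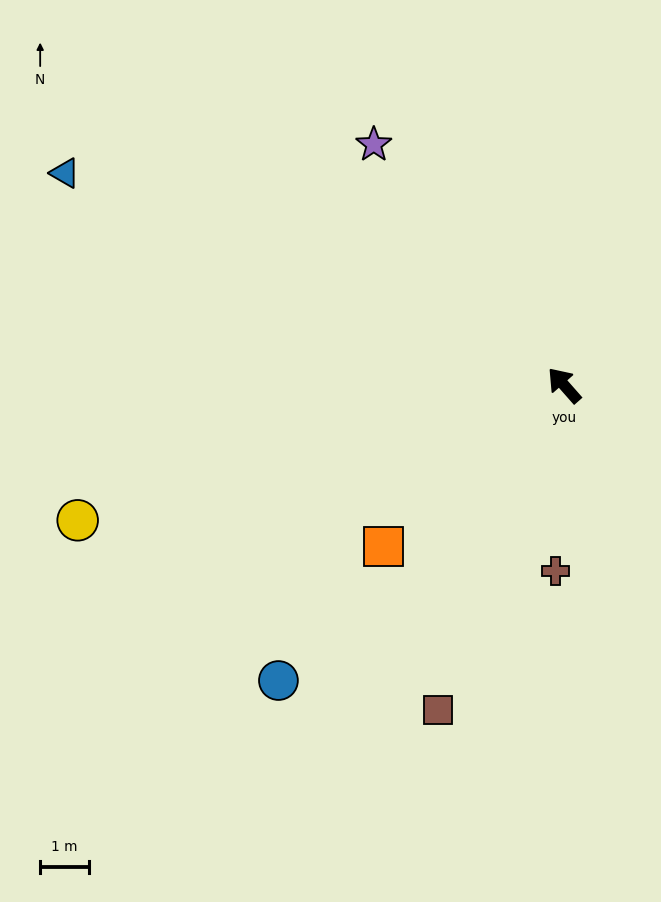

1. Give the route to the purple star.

turn right 3°, forward 6.3 m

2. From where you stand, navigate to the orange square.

turn left 90°, forward 5.0 m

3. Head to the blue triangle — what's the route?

turn left 26°, forward 11.2 m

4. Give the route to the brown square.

turn left 117°, forward 7.2 m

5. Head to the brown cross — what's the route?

turn left 136°, forward 3.8 m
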